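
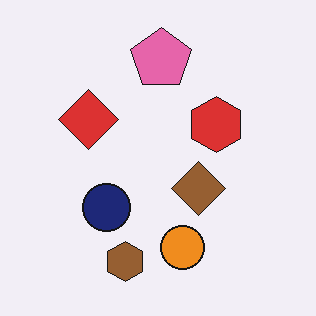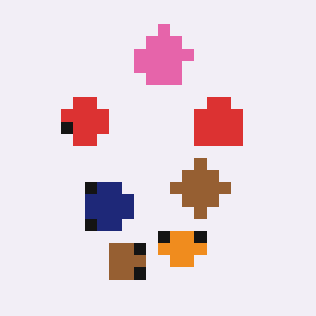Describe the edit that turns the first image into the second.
This is the original image coarsely pixelated.

Shapes are reduced to large square blocks; fine edges and outlines are lost — a downscale-then-upscale (mosaic) effect.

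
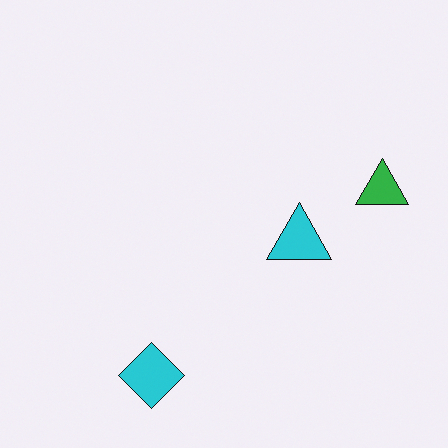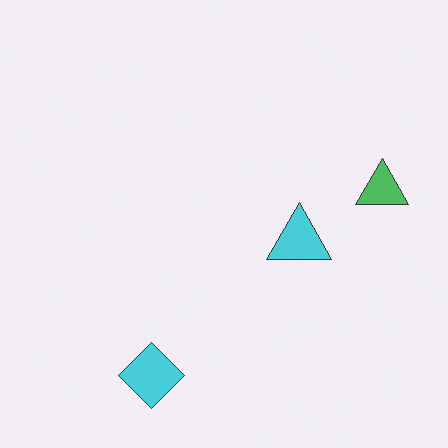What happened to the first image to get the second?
The image was given slightly reduced contrast.

Tones are pushed toward mid-grey across the whole image — a global contrast change.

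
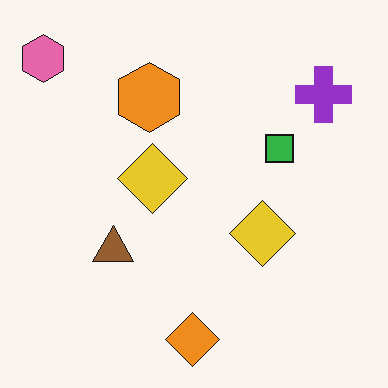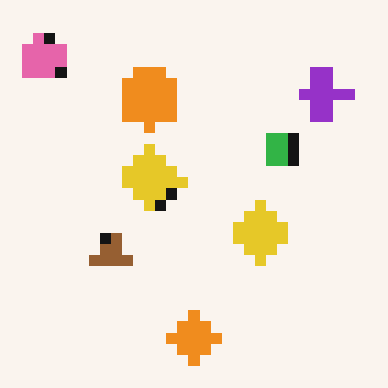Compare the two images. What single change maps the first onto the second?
The transformation is: heavily pixelated into large blocks.

Shapes are reduced to large square blocks; fine edges and outlines are lost — a downscale-then-upscale (mosaic) effect.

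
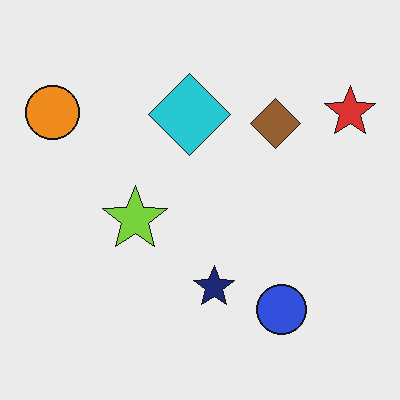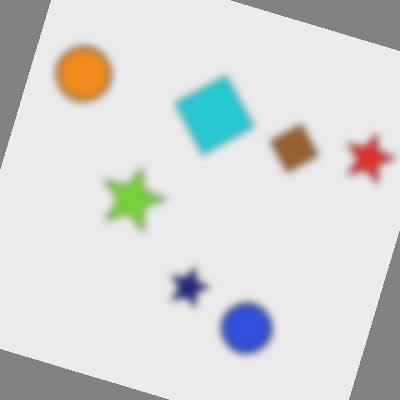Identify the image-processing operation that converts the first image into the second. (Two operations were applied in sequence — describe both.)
Moderately blurred, then rotated clockwise by a clearly visible amount.

Shape edges and outlines are uniformly softened across the whole image. Every shape is tilted by the same angle and the image corners show triangular fill wedges — a whole-image rotation by a non-right angle.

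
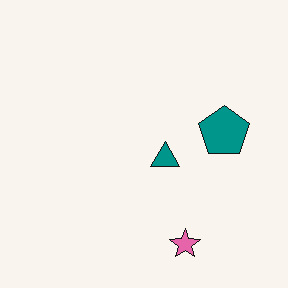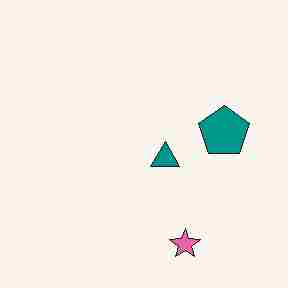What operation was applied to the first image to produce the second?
It was heavily JPEG-compressed with obvious blocking artifacts.

Blocky 8×8 compression artifacts appear around shape edges and the flat background shows ringing — characteristic JPEG degradation.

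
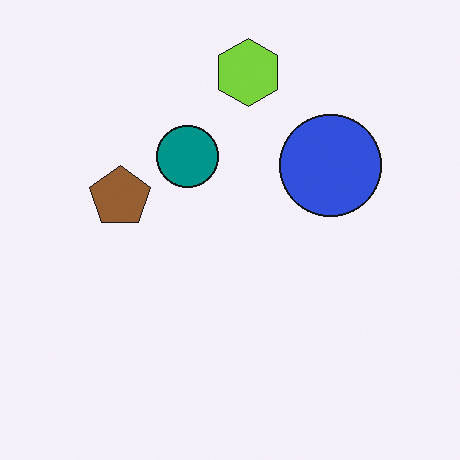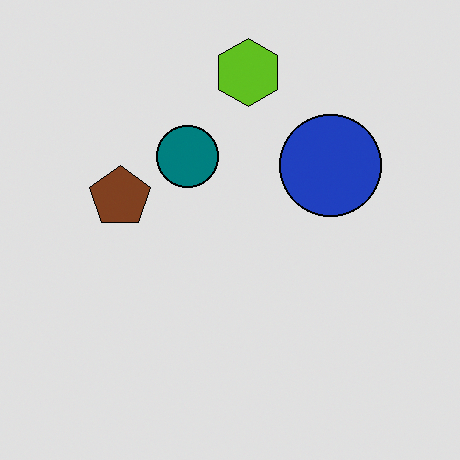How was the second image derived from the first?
It was moderately posterized.

Each flat color has snapped to a coarser quantized level — most visibly, the near-white background has dropped to a flat grey.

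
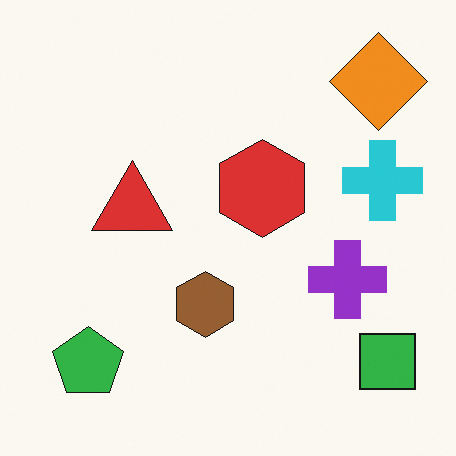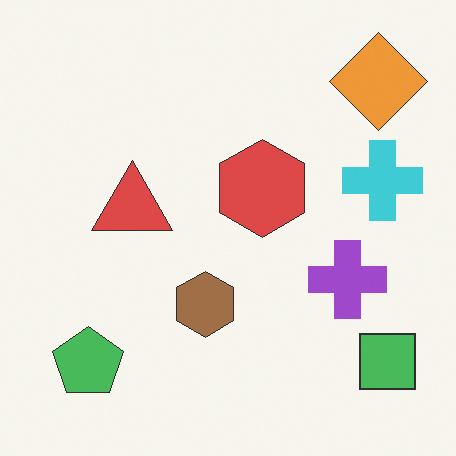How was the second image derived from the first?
Given slightly reduced contrast.

Tones are pushed toward mid-grey across the whole image — a global contrast change.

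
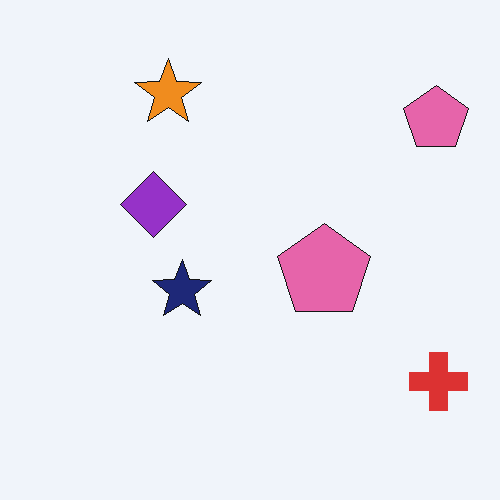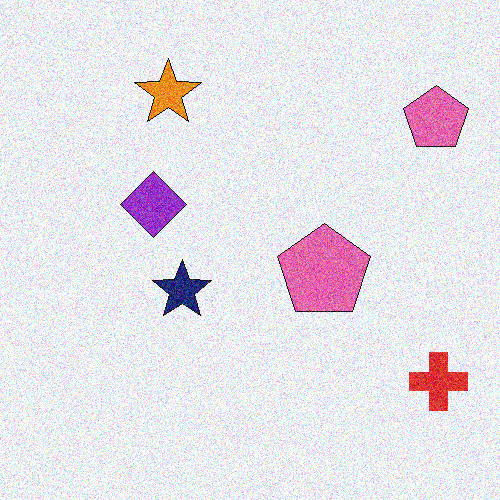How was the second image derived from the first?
It was degraded with a thick layer of grain.

Random speckle covers the whole image, including the flat background.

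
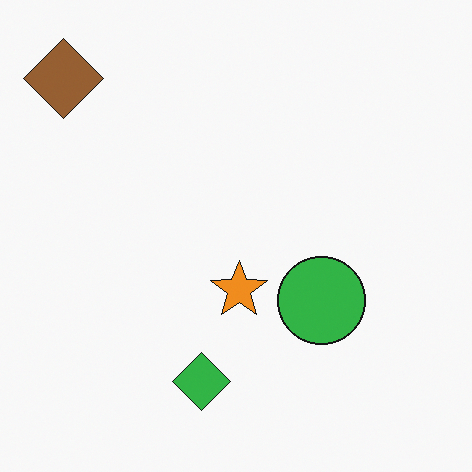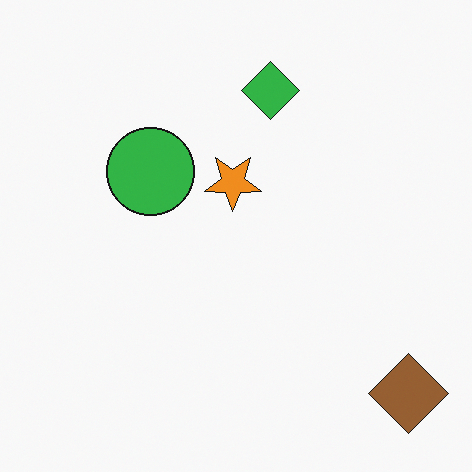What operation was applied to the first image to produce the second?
It was rotated 180°.

The brown diamond sits in the top-left of the first image and the bottom-right of the second — consistent with a whole-image 180° rotation.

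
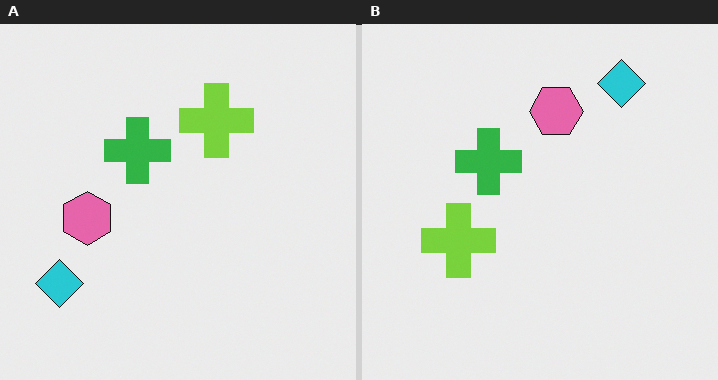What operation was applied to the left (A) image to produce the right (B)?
Transposed (reflected across the top-left ↔ bottom-right diagonal).

Shapes have swapped their row and column positions — what was in the top-right is now in the bottom-left — a diagonal reflection.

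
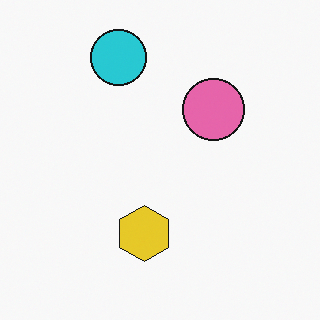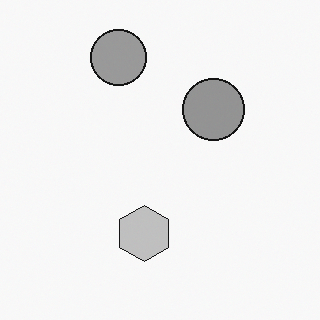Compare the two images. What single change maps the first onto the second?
It was converted to grayscale.

All color is removed — every shape is now a shade of grey.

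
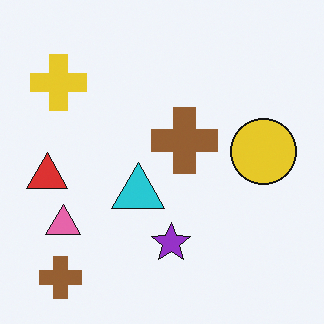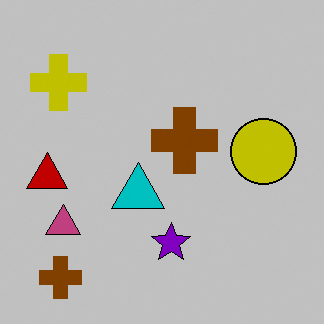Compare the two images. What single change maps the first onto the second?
The second image is the first aggressively posterized.

Each flat color has snapped to a coarser quantized level — most visibly, the near-white background has dropped to a flat grey.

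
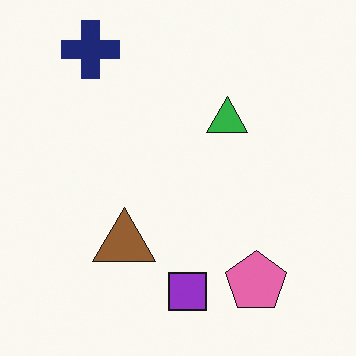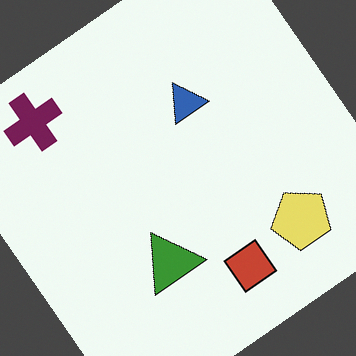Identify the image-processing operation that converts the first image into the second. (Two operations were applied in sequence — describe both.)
The second image is the first rotated counter-clockwise by a large amount — several tens of degrees, then hue-shifted by a moderate amount.

Every shape is tilted by the same angle and the image corners show triangular fill wedges — a whole-image rotation by a non-right angle. Every shape's color has rotated by the same amount around the hue wheel — a uniform hue shift.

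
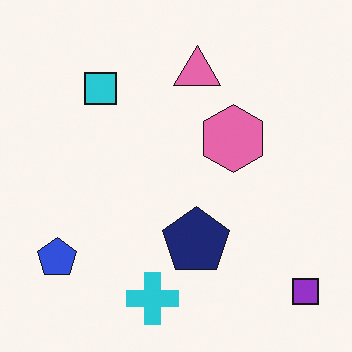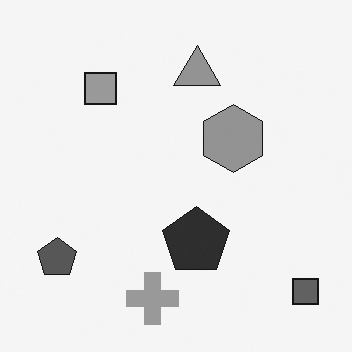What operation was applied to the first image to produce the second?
The image was converted to grayscale.

All color is removed — every shape is now a shade of grey.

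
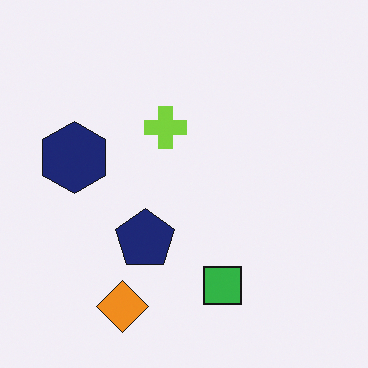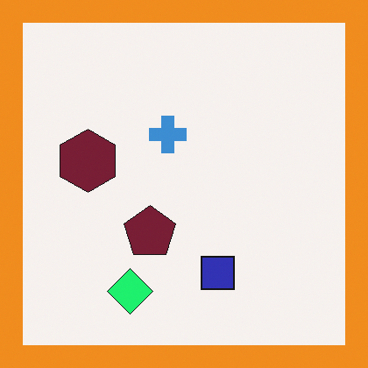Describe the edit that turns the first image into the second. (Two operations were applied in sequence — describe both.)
This is the original image hue-shifted noticeably, then framed with a orange border.

Every shape's color has rotated by the same amount around the hue wheel — a uniform hue shift. A solid orange frame runs around the edge of the second image, with the content slightly shrunk inside it.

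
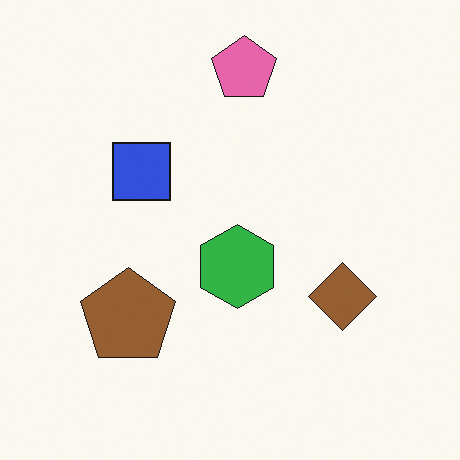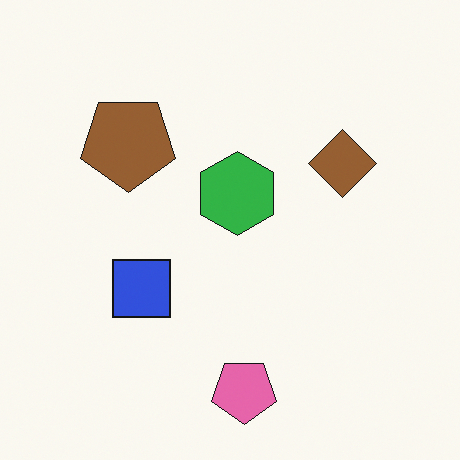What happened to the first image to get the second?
The second image is the first flipped vertically (top ↔ bottom).

The pink pentagon is in the top of the first image and the bottom of the second — shapes on opposite sides of the horizontal midline have swapped in a mirror flip.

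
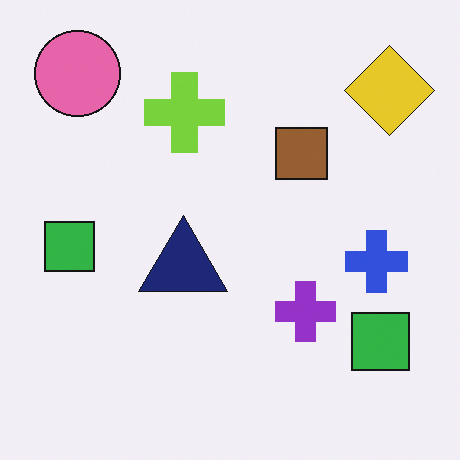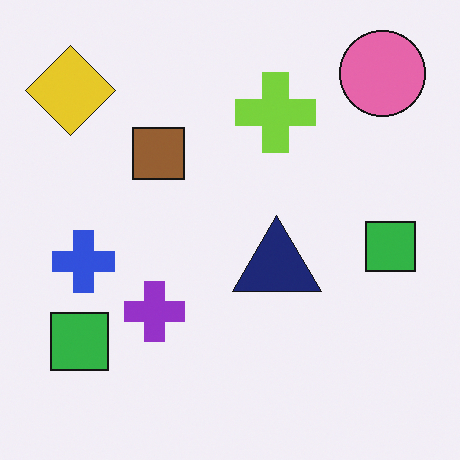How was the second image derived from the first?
This is the original image flipped horizontally (left ↔ right).

The yellow diamond is in the top-right of the first image and the top-left of the second — shapes on opposite sides of the vertical midline have swapped in a mirror flip.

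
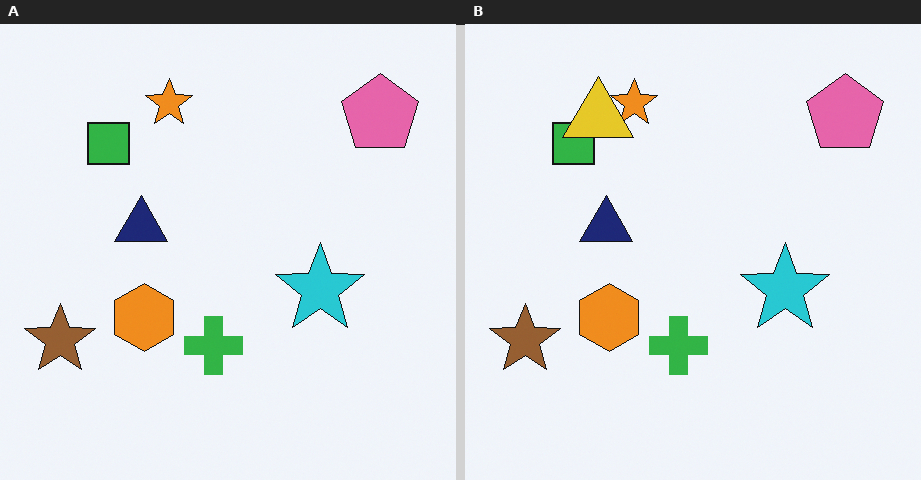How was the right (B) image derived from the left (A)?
Overlaid with an additional yellow triangle.

A yellow triangle appears in the right (B) image that is absent from the left (A).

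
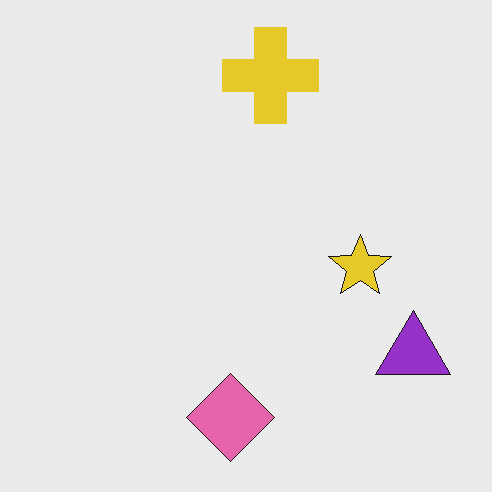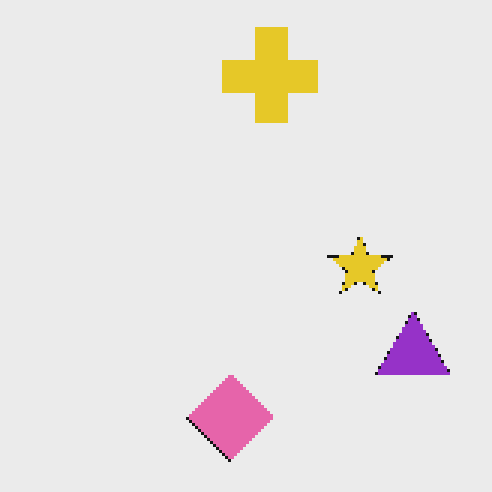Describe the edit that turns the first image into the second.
The image was lightly pixelated (a mild mosaic effect).

Shapes are reduced to large square blocks; fine edges and outlines are lost — a downscale-then-upscale (mosaic) effect.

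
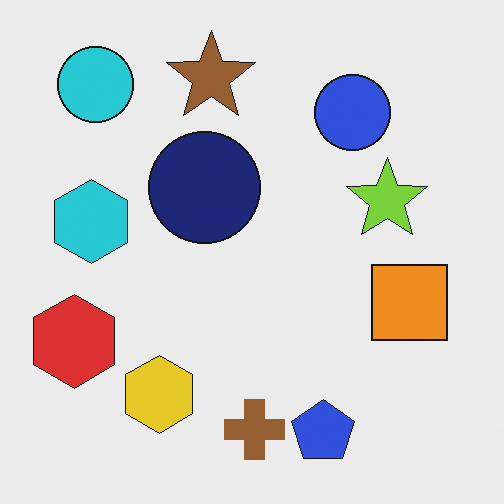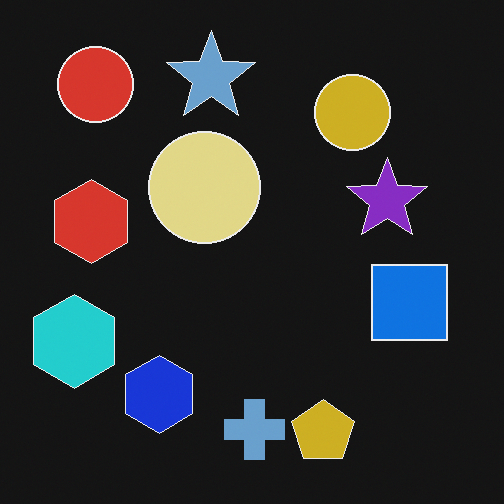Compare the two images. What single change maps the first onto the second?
It was color-inverted (negative).

The light background has become dark and every shape's color is its complement — a photographic negative.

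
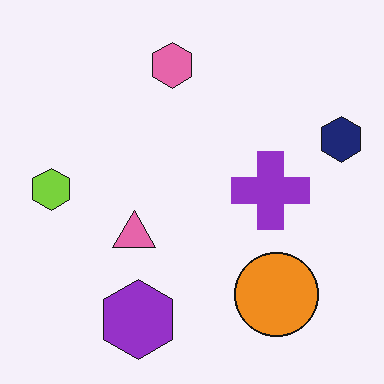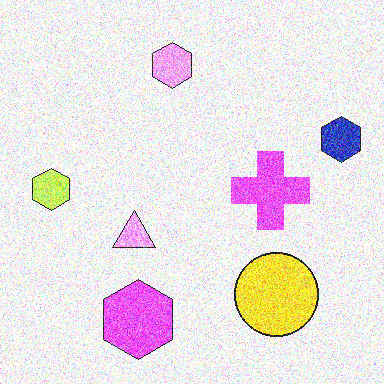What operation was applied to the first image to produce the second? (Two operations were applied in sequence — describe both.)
The transformation is: substantially brightened, then degraded with a thick layer of grain.

Every pixel — background and shapes alike — is uniformly brightened. Random speckle covers the whole image, including the flat background.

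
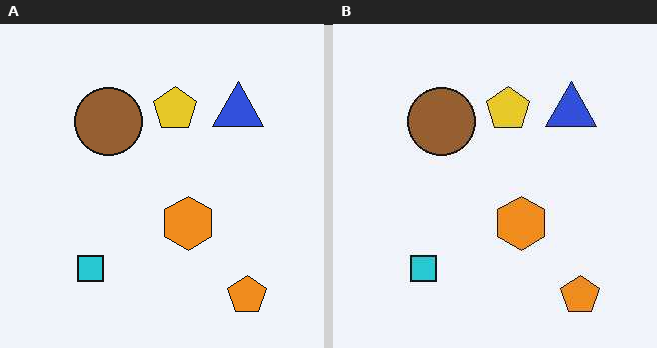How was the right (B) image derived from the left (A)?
The transformation is: given moderate JPEG compression.

Blocky 8×8 compression artifacts appear around shape edges and the flat background shows ringing — characteristic JPEG degradation.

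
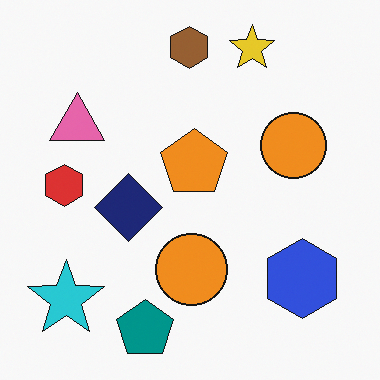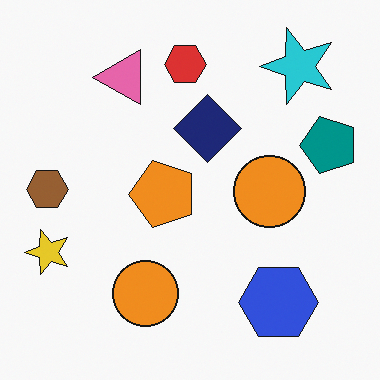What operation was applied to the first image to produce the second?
The image was transposed (reflected across the top-left ↔ bottom-right diagonal).

Shapes have swapped their row and column positions — what was in the top-right is now in the bottom-left — a diagonal reflection.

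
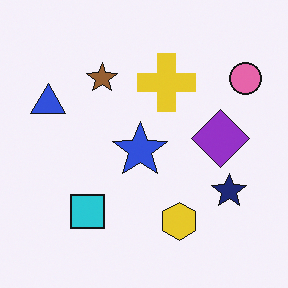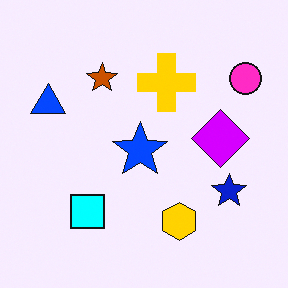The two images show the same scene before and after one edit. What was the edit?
Heavily oversaturated.

All colors are more vivid — a global saturation change.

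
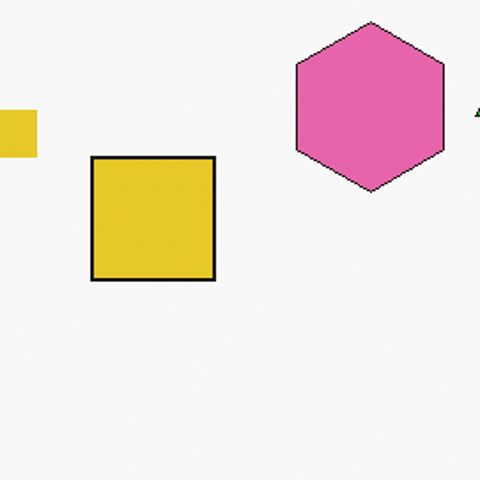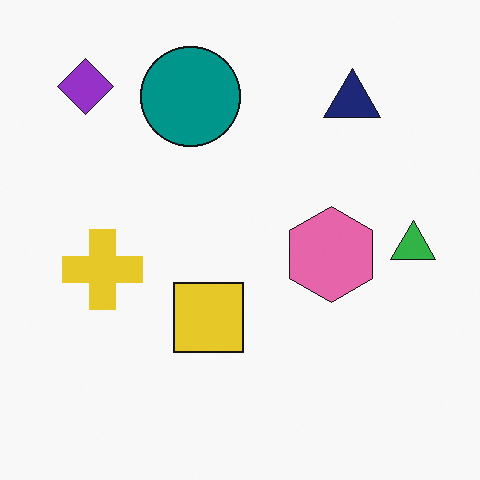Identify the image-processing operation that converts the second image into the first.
The transformation is: cropped to a noticeably smaller region and rescaled.

The visible shapes are larger and the field of view is narrower; shapes near the original edges may be partly or wholly outside the frame — a crop-and-rescale.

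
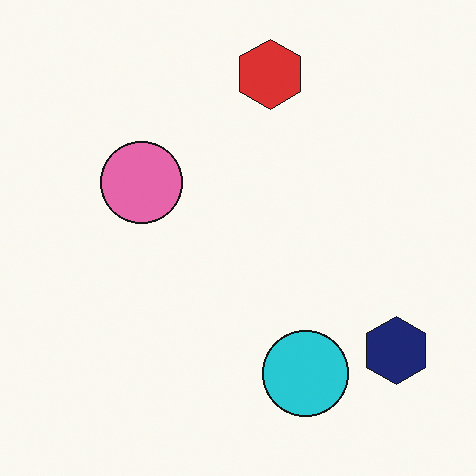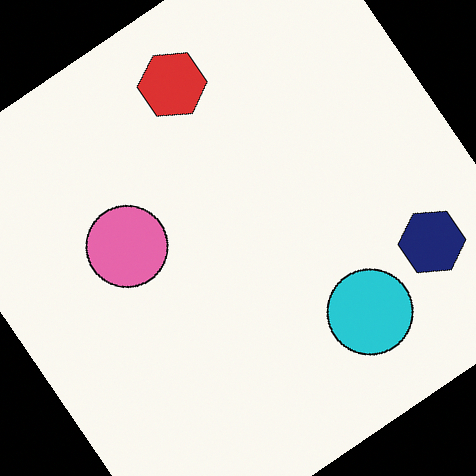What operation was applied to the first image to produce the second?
The second image is the first rotated counter-clockwise by a large amount — several tens of degrees.

Every shape is tilted by the same angle and the image corners show triangular fill wedges — a whole-image rotation by a non-right angle.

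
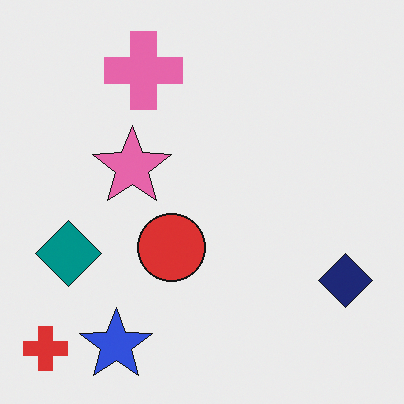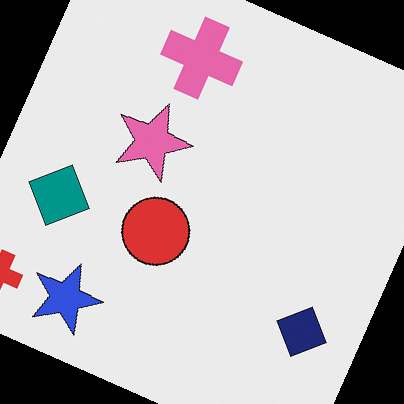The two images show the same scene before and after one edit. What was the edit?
The second image is the first rotated clockwise by a clearly visible amount.

Every shape is tilted by the same angle and the image corners show triangular fill wedges — a whole-image rotation by a non-right angle.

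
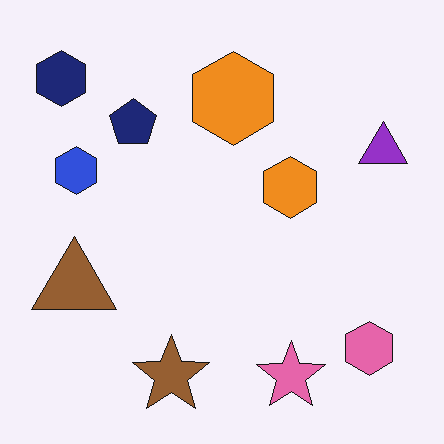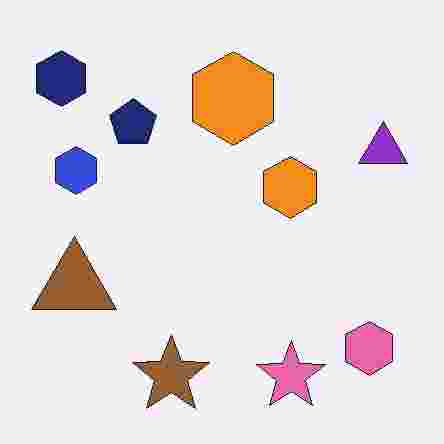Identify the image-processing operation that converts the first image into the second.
The second image is the first heavily JPEG-compressed with obvious blocking artifacts.

Blocky 8×8 compression artifacts appear around shape edges and the flat background shows ringing — characteristic JPEG degradation.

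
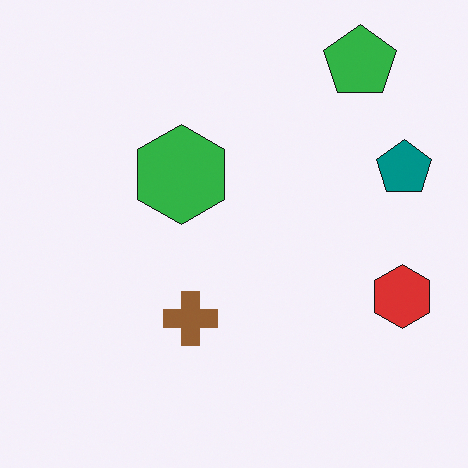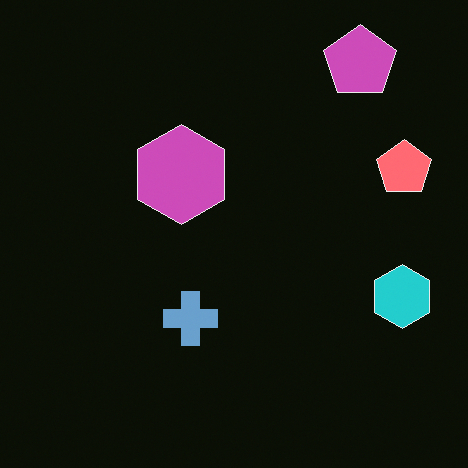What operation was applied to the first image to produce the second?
Color-inverted (negative).

The light background has become dark and every shape's color is its complement — a photographic negative.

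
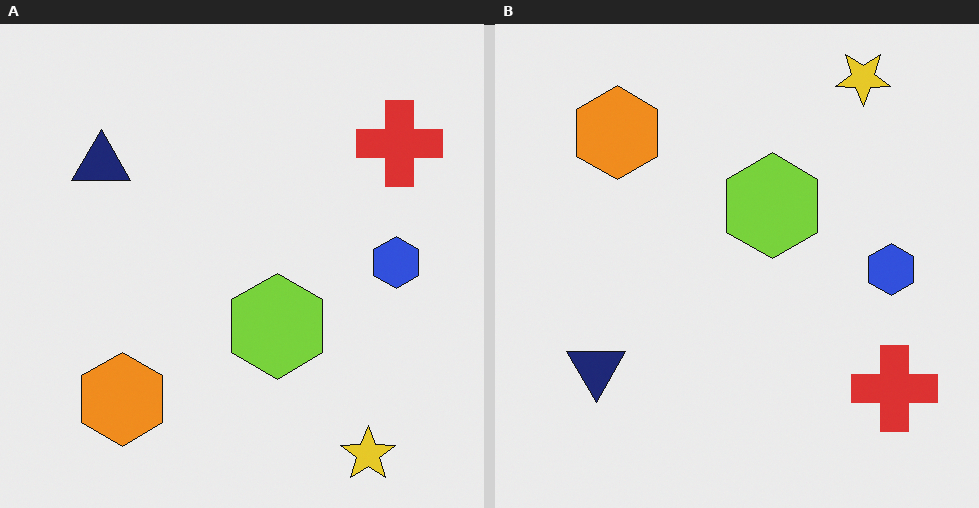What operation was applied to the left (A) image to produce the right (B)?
Flipped vertically (top ↔ bottom).

The yellow star is in the bottom-right of the left (A) image and the top-right of the right (B) — shapes on opposite sides of the horizontal midline have swapped in a mirror flip.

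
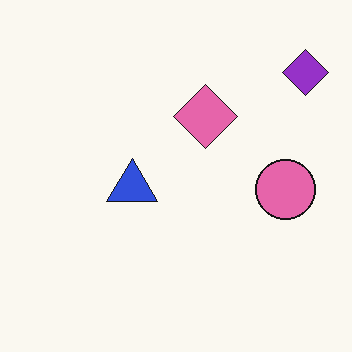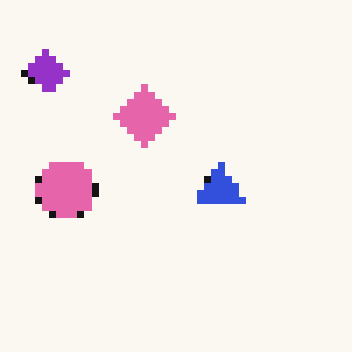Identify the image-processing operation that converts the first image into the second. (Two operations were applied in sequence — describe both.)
The transformation is: pixelated into visible square blocks, then flipped horizontally (left ↔ right).

Shapes are reduced to large square blocks; fine edges and outlines are lost — a downscale-then-upscale (mosaic) effect. The purple diamond is in the top-right of the first image and the top-left of the second — shapes on opposite sides of the vertical midline have swapped in a mirror flip.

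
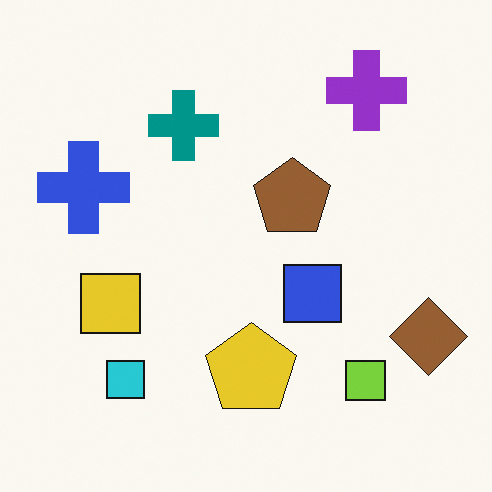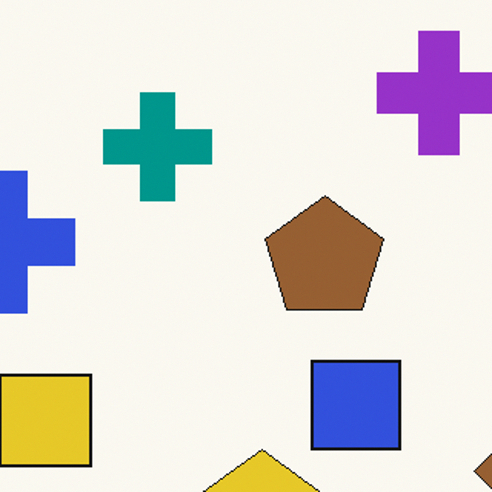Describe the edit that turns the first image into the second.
Cropped to a modestly smaller region and rescaled.

The visible shapes are larger and the field of view is narrower; shapes near the original edges may be partly or wholly outside the frame — a crop-and-rescale.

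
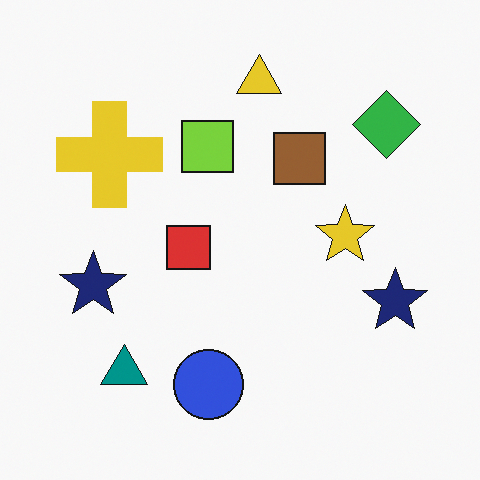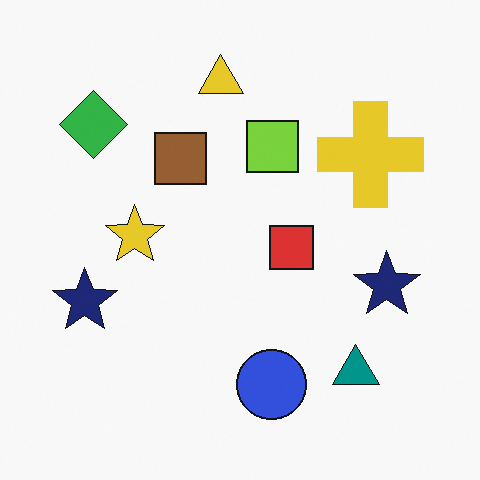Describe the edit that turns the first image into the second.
It was flipped horizontally (left ↔ right).

The green diamond is in the top-right of the first image and the top-left of the second — shapes on opposite sides of the vertical midline have swapped in a mirror flip.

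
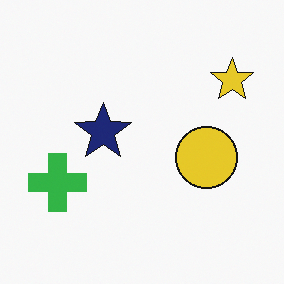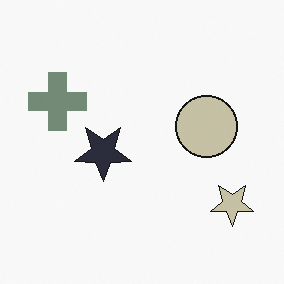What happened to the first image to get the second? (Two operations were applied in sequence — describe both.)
This is the original image heavily desaturated, then flipped vertically (top ↔ bottom).

All colors are more muted and greyish — a global saturation change. The yellow star is in the top-right of the first image and the bottom-right of the second — shapes on opposite sides of the horizontal midline have swapped in a mirror flip.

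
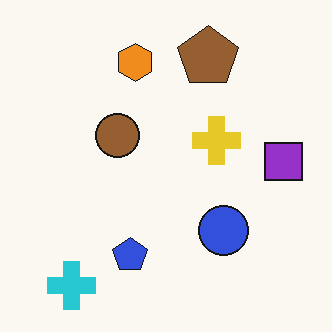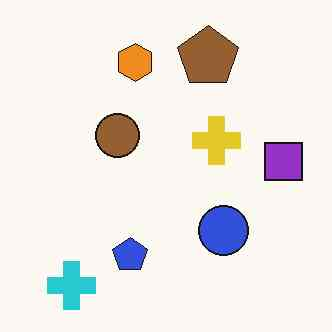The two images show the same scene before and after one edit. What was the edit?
This is the original image given moderate JPEG compression.

Blocky 8×8 compression artifacts appear around shape edges and the flat background shows ringing — characteristic JPEG degradation.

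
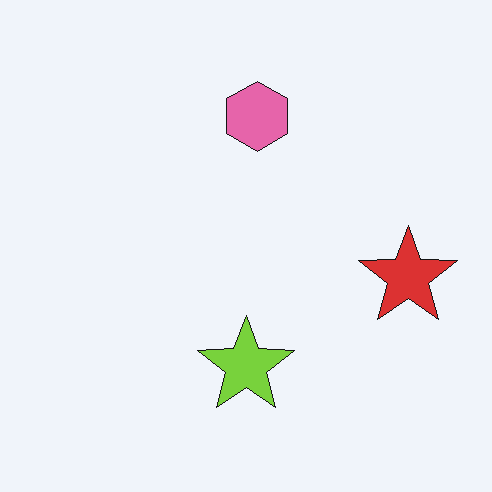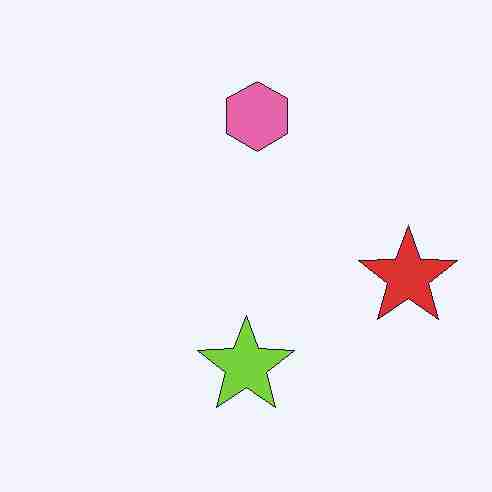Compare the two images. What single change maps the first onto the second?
It was degraded with heavy JPEG compression.

Blocky 8×8 compression artifacts appear around shape edges and the flat background shows ringing — characteristic JPEG degradation.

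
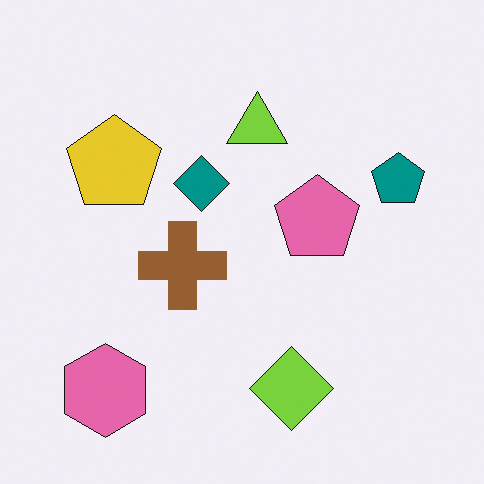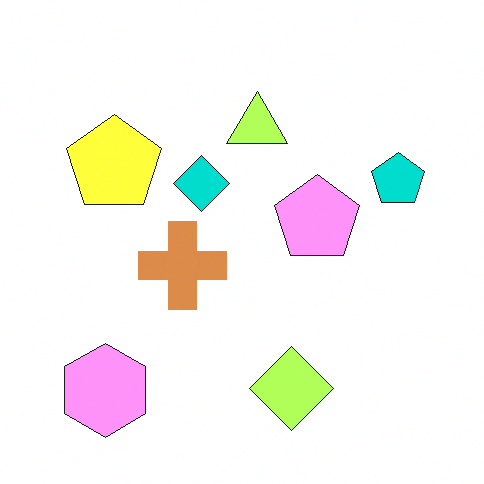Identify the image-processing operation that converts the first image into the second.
This is the original image brightened a lot.

Every pixel — background and shapes alike — is uniformly brightened.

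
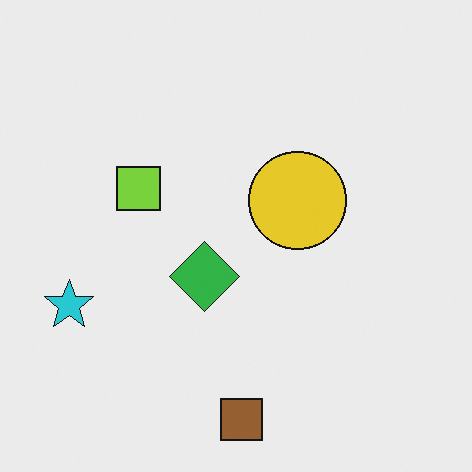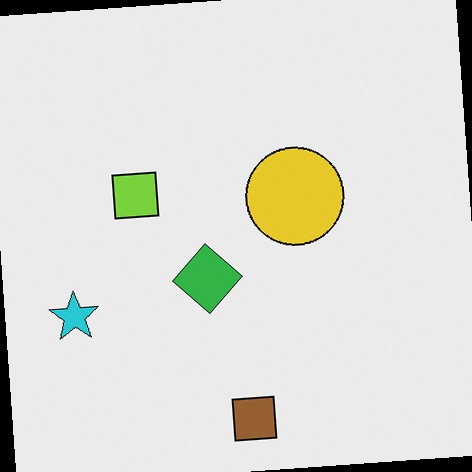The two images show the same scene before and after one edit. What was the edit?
The image was rotated counter-clockwise by a small amount.

Every shape is tilted by the same angle and the image corners show triangular fill wedges — a whole-image rotation by a non-right angle.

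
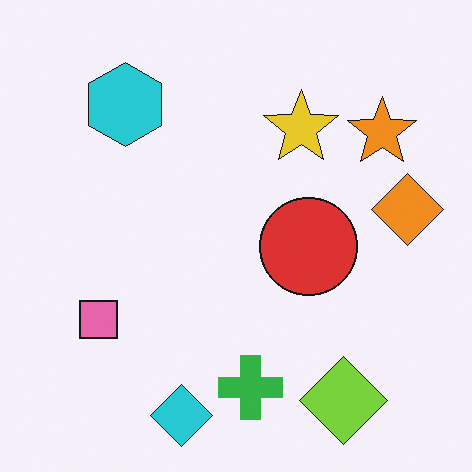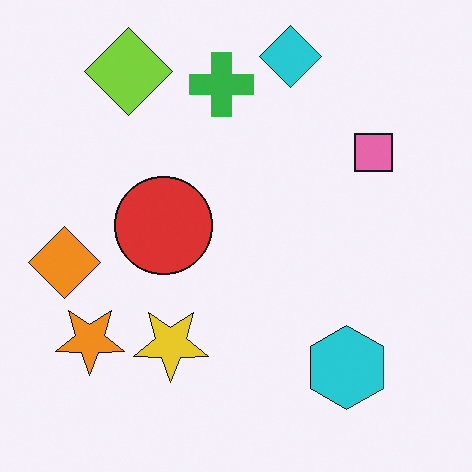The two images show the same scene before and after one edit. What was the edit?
It was rotated 180°.

The lime diamond sits in the bottom-right of the first image and the top-left of the second — consistent with a whole-image 180° rotation.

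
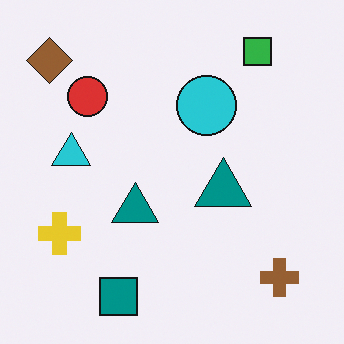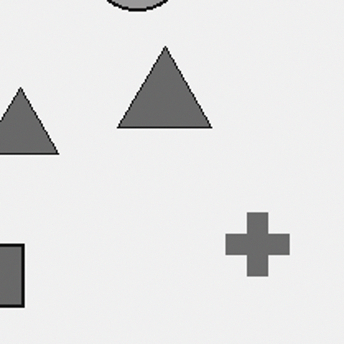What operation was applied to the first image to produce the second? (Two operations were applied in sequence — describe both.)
The transformation is: converted to grayscale, then cropped tightly and scaled back up.

All color is removed — every shape is now a shade of grey. The visible shapes are larger and the field of view is narrower; shapes near the original edges may be partly or wholly outside the frame — a crop-and-rescale.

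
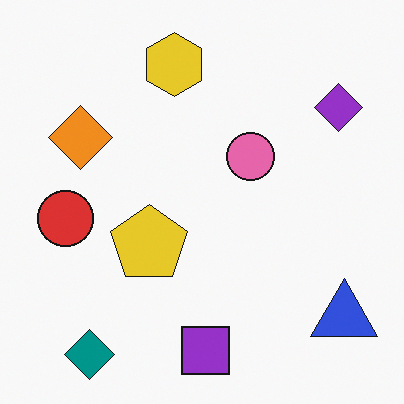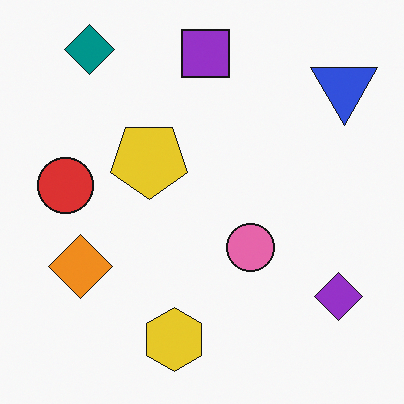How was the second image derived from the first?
The second image is the first flipped vertically (top ↔ bottom).

The teal diamond is in the bottom-left of the first image and the top-left of the second — shapes on opposite sides of the horizontal midline have swapped in a mirror flip.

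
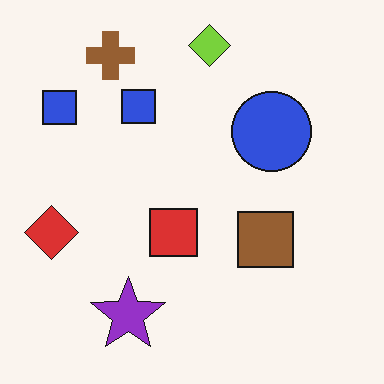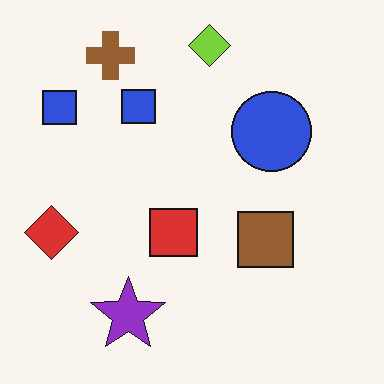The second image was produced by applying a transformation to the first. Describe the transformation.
JPEG-compressed with visible artifacts.

Blocky 8×8 compression artifacts appear around shape edges and the flat background shows ringing — characteristic JPEG degradation.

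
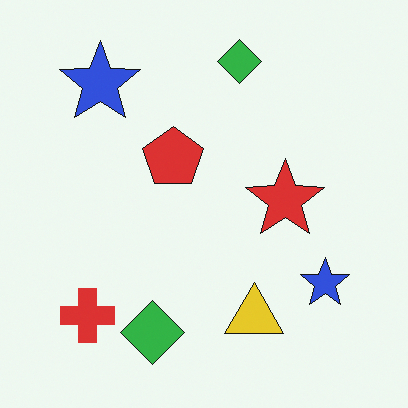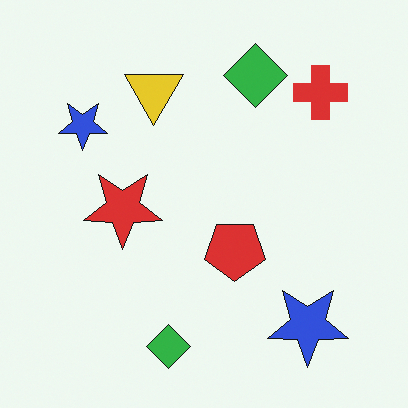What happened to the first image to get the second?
The second image is the first rotated 180°.

The red cross sits in the bottom-left of the first image and the top-right of the second — consistent with a whole-image 180° rotation.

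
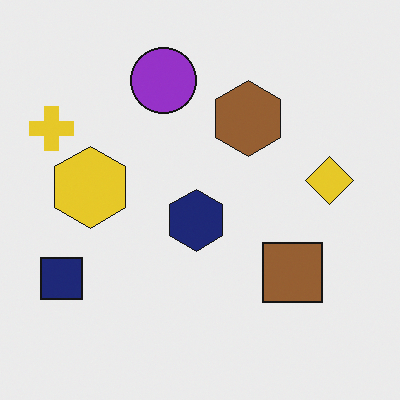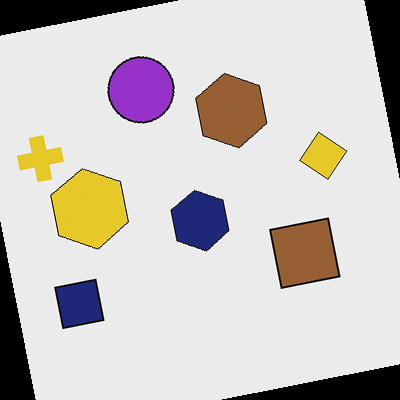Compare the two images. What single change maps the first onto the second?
Rotated counter-clockwise by a few degrees.

Every shape is tilted by the same angle and the image corners show triangular fill wedges — a whole-image rotation by a non-right angle.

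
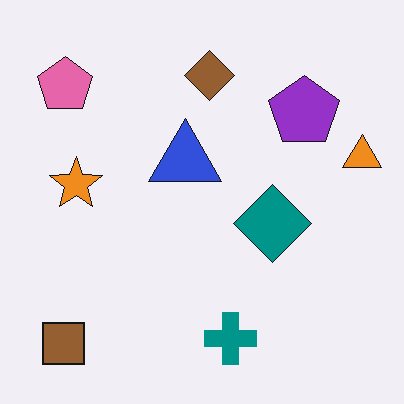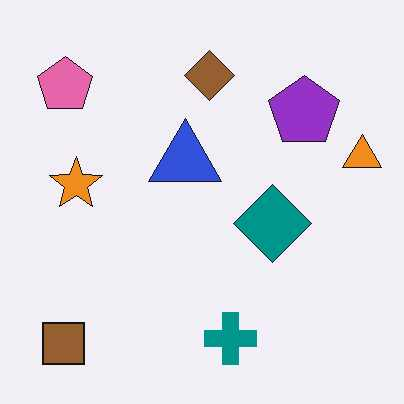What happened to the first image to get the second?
The transformation is: given moderate JPEG compression.

Blocky 8×8 compression artifacts appear around shape edges and the flat background shows ringing — characteristic JPEG degradation.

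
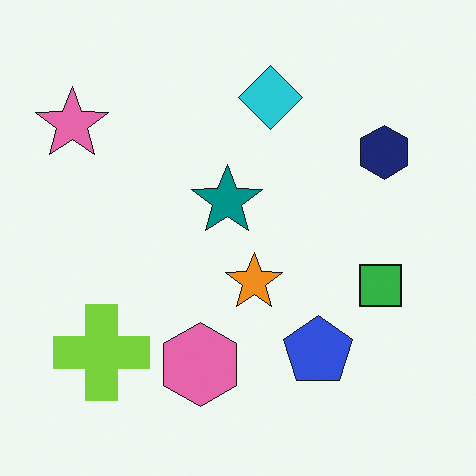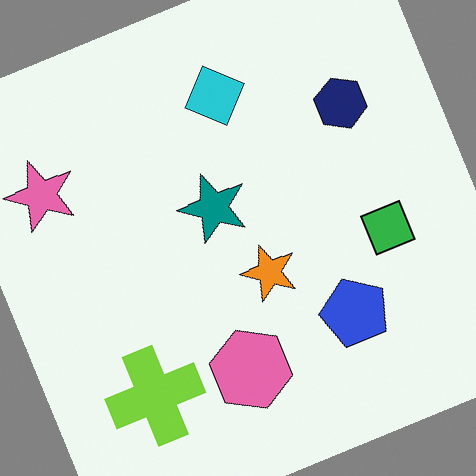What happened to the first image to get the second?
Rotated counter-clockwise by a moderate amount.

Every shape is tilted by the same angle and the image corners show triangular fill wedges — a whole-image rotation by a non-right angle.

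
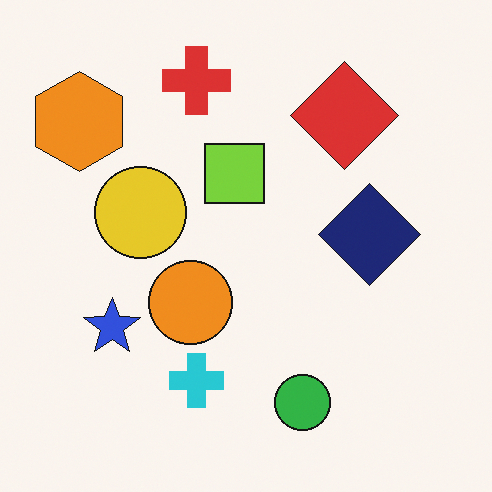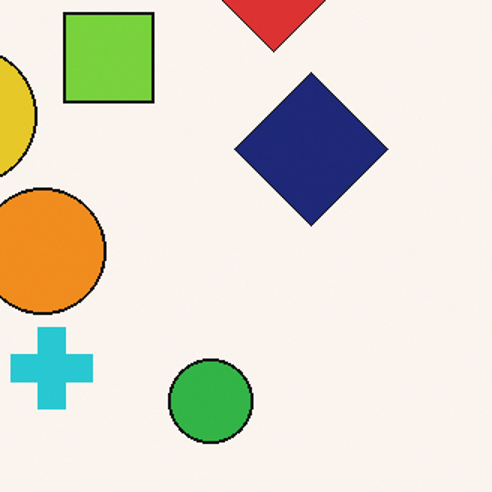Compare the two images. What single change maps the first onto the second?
The image was cropped slightly and scaled back up.

The visible shapes are larger and the field of view is narrower; shapes near the original edges may be partly or wholly outside the frame — a crop-and-rescale.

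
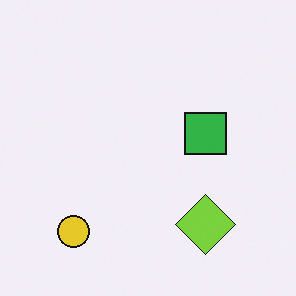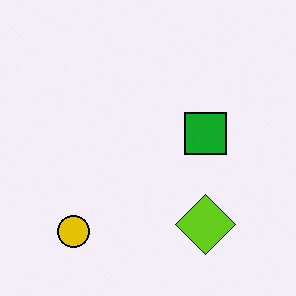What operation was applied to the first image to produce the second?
Given slightly increased contrast.

Tones are pushed away from mid-grey across the whole image — a global contrast change.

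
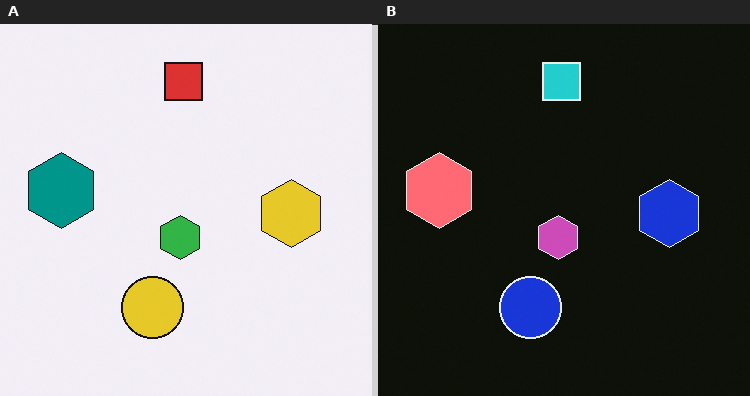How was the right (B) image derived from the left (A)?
The right (B) image is the left (A) color-inverted (negative).

The light background has become dark and every shape's color is its complement — a photographic negative.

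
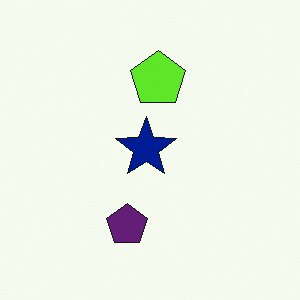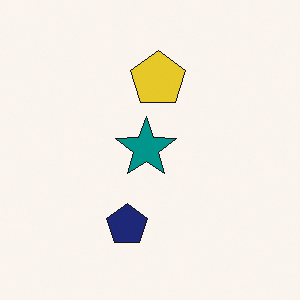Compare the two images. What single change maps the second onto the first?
The transformation is: hue-shifted by a small amount.

Every shape's color has rotated by the same amount around the hue wheel — a uniform hue shift.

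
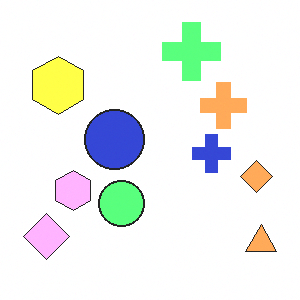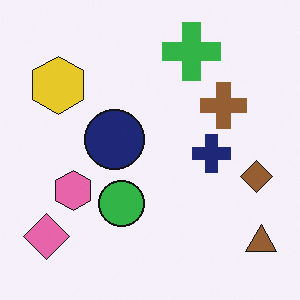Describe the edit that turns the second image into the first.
This is the original image brightened a lot.

Every pixel — background and shapes alike — is uniformly brightened.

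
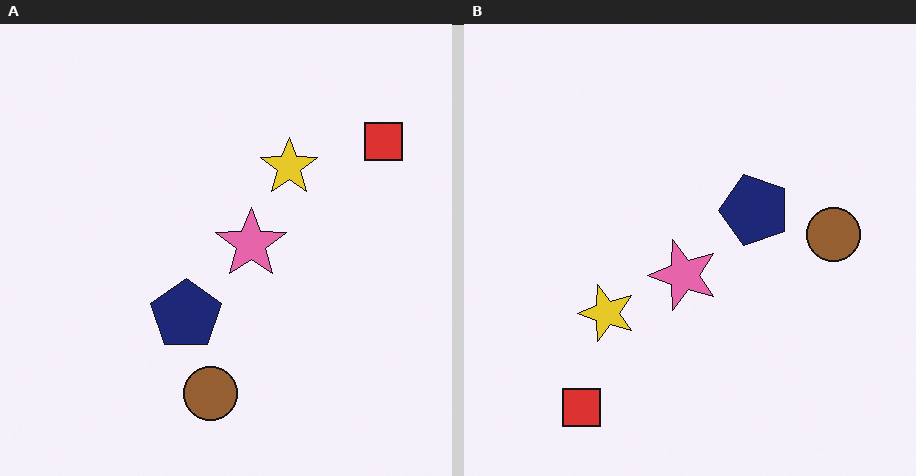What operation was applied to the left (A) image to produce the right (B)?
The right (B) image is the left (A) transposed (reflected across the top-left ↔ bottom-right diagonal).

Shapes have swapped their row and column positions — what was in the top-right is now in the bottom-left — a diagonal reflection.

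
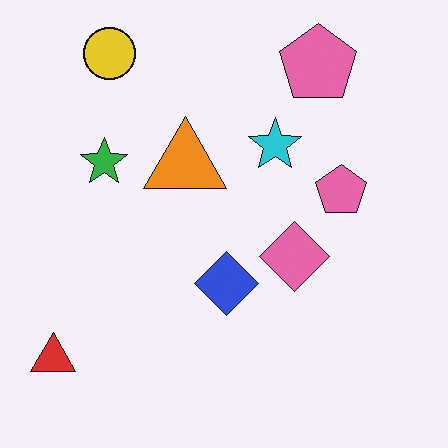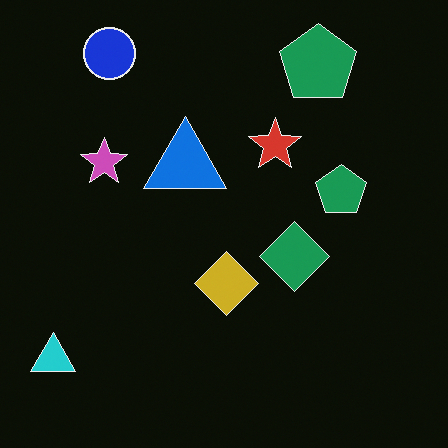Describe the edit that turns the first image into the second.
This is the original image color-inverted (negative).

The light background has become dark and every shape's color is its complement — a photographic negative.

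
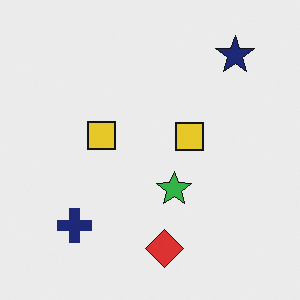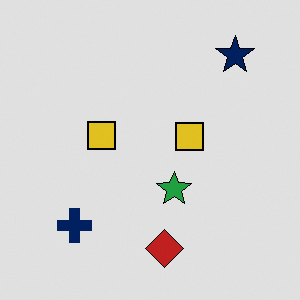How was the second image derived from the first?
This is the original image posterized to a reduced palette.

Each flat color has snapped to a coarser quantized level — most visibly, the near-white background has dropped to a flat grey.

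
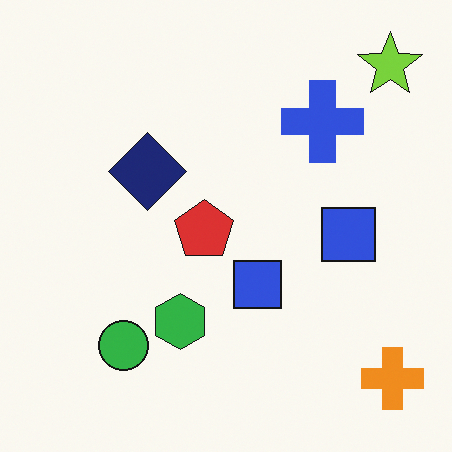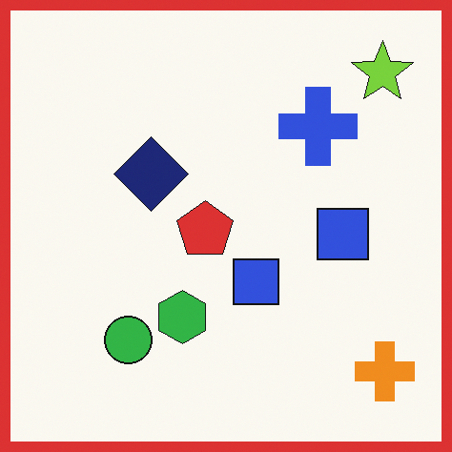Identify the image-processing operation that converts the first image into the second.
This is the original image framed with a red border.

A solid red frame runs around the edge of the second image, with the content slightly shrunk inside it.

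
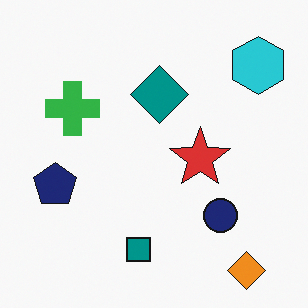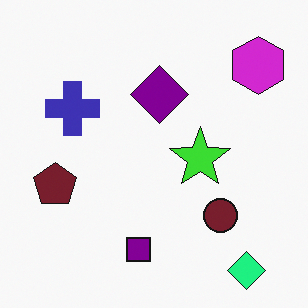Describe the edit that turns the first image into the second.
The second image is the first hue-shifted noticeably.

Every shape's color has rotated by the same amount around the hue wheel — a uniform hue shift.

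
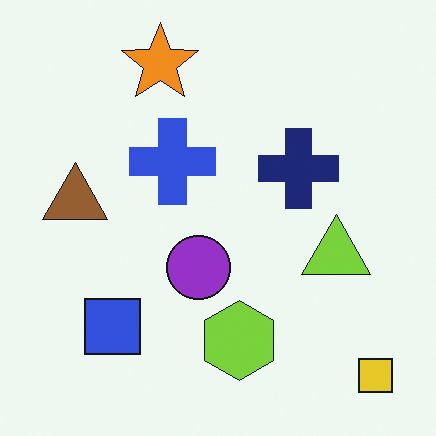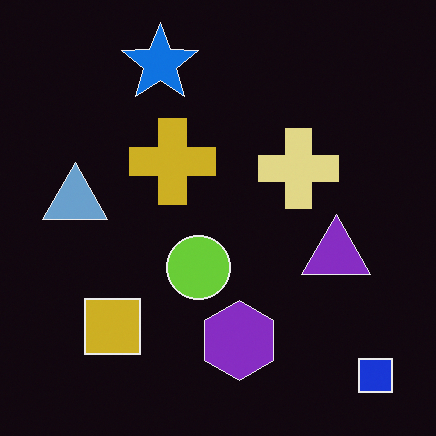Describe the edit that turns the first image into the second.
This is the original image color-inverted (negative).

The light background has become dark and every shape's color is its complement — a photographic negative.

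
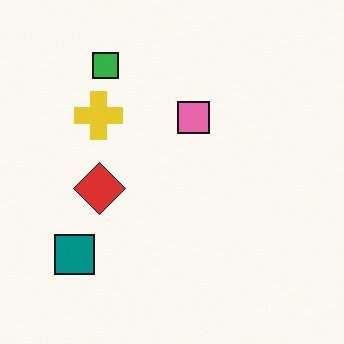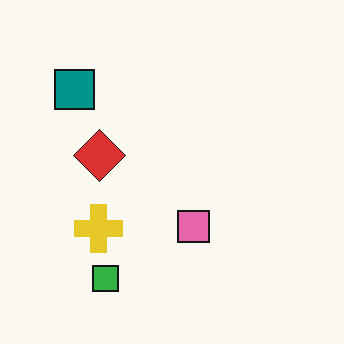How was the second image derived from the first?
The transformation is: flipped vertically (top ↔ bottom).

The green square is in the top-left of the first image and the bottom-left of the second — shapes on opposite sides of the horizontal midline have swapped in a mirror flip.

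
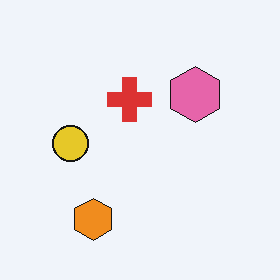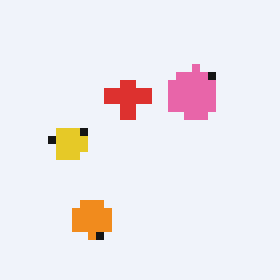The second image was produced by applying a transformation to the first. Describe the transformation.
Moderately pixelated.

Shapes are reduced to large square blocks; fine edges and outlines are lost — a downscale-then-upscale (mosaic) effect.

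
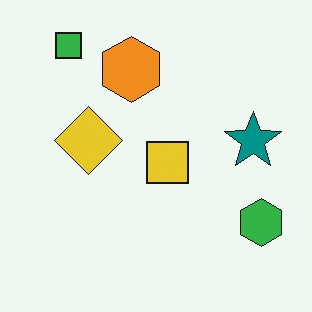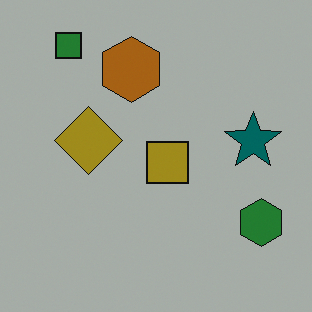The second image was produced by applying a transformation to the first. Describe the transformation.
Substantially darkened.

Every pixel — background and shapes alike — is uniformly darkened.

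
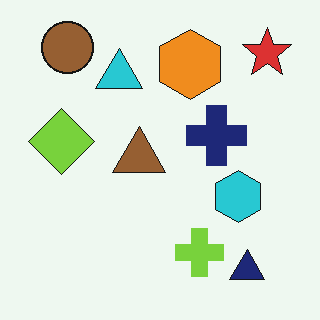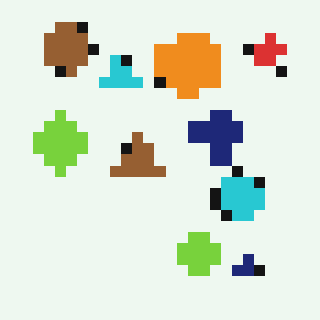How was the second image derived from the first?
Heavily pixelated into large blocks.

Shapes are reduced to large square blocks; fine edges and outlines are lost — a downscale-then-upscale (mosaic) effect.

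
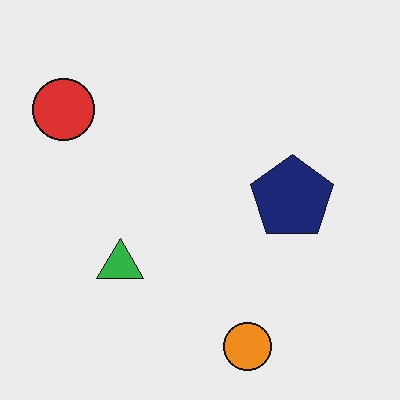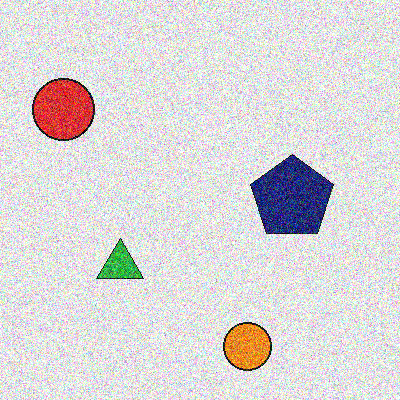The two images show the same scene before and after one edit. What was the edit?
Degraded with heavy additive noise.

Random speckle covers the whole image, including the flat background.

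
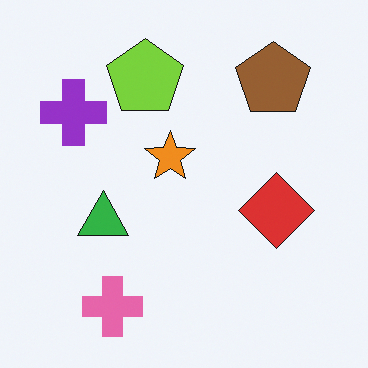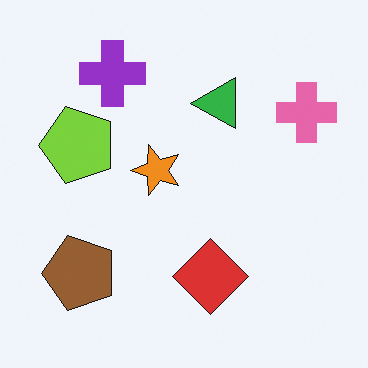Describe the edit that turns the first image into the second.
Transposed (reflected across the top-left ↔ bottom-right diagonal).

Shapes have swapped their row and column positions — what was in the top-right is now in the bottom-left — a diagonal reflection.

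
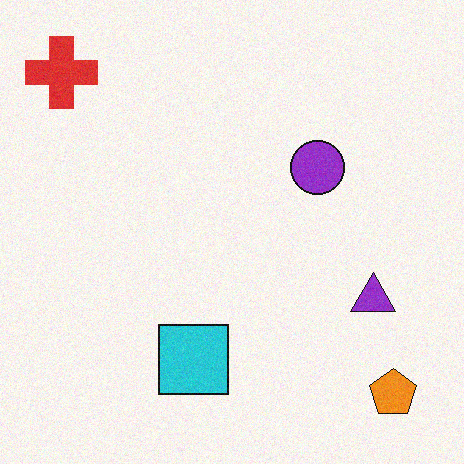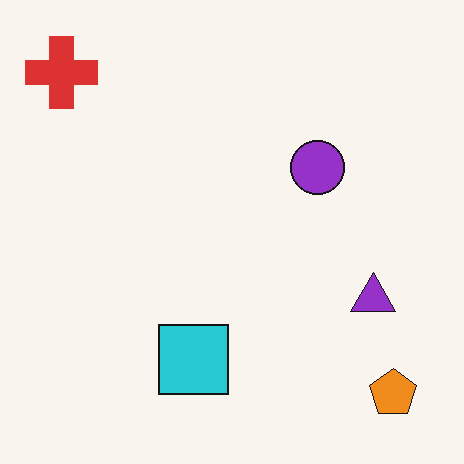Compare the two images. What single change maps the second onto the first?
The first image is the second degraded with light additive noise.

Random speckle covers the whole image, including the flat background.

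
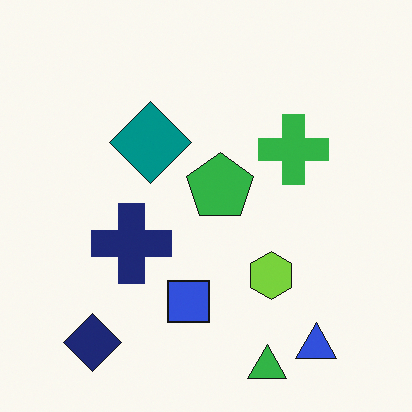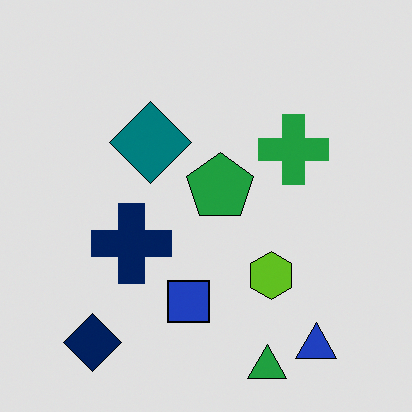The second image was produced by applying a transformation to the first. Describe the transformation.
The transformation is: moderately posterized.

Each flat color has snapped to a coarser quantized level — most visibly, the near-white background has dropped to a flat grey.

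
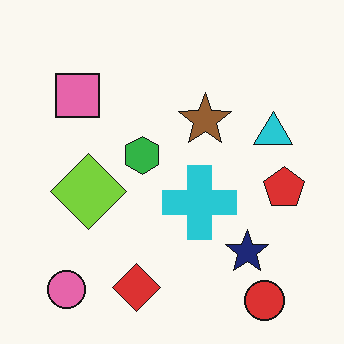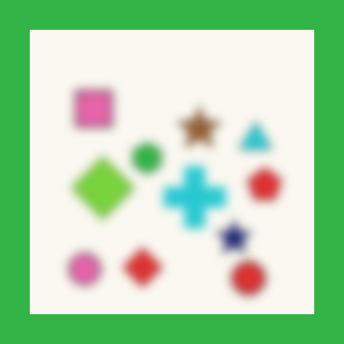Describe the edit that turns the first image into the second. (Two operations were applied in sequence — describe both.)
The image was strongly gaussian-blurred, then framed with a green border.

Shape edges and outlines are uniformly softened across the whole image. A solid green frame runs around the edge of the second image, with the content slightly shrunk inside it.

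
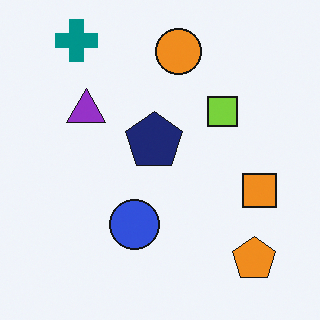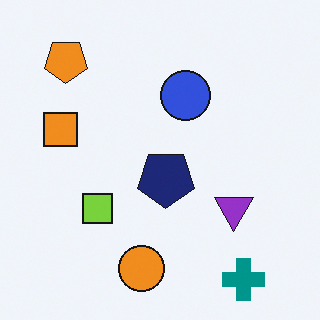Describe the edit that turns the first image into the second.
It was rotated 180°.

The teal cross sits in the top-left of the first image and the bottom-right of the second — consistent with a whole-image 180° rotation.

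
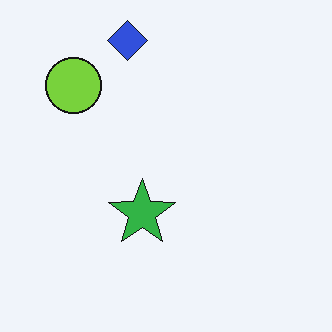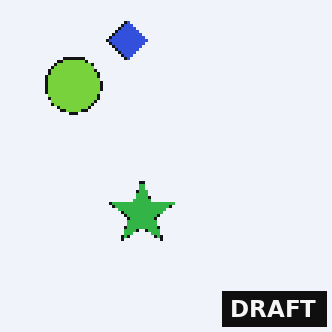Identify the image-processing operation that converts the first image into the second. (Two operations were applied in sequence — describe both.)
Lightly pixelated (a mild mosaic effect), then watermarked with the text "DRAFT" in the lower-right corner.

Shapes are reduced to large square blocks; fine edges and outlines are lost — a downscale-then-upscale (mosaic) effect. A dark label reading "DRAFT" appears in the lower-right corner.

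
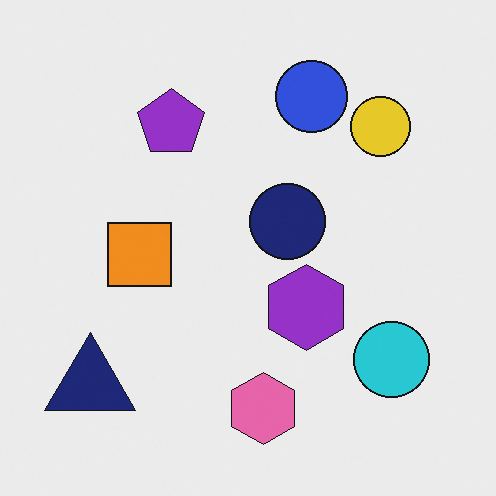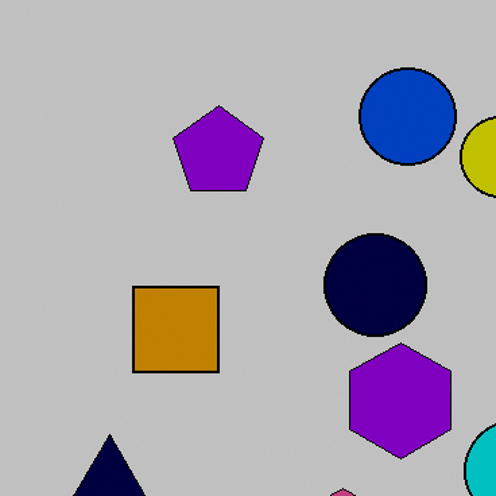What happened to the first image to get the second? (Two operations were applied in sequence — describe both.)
This is the original image heavily posterized to just a handful of flat colors, then cropped to a modestly smaller region and rescaled.

Each flat color has snapped to a coarser quantized level — most visibly, the near-white background has dropped to a flat grey. The visible shapes are larger and the field of view is narrower; shapes near the original edges may be partly or wholly outside the frame — a crop-and-rescale.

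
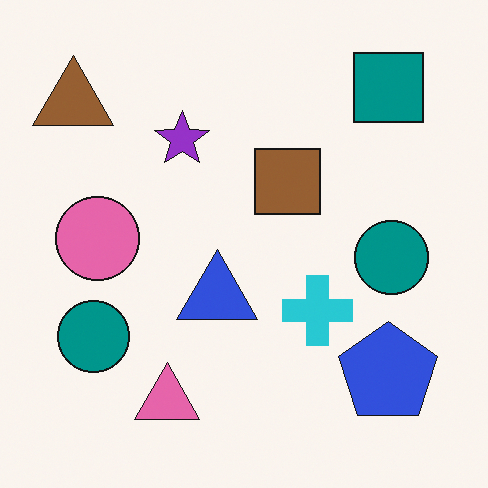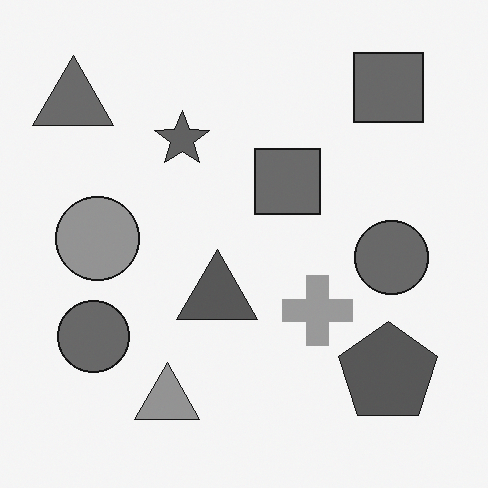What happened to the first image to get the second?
The image was converted to grayscale.

All color is removed — every shape is now a shade of grey.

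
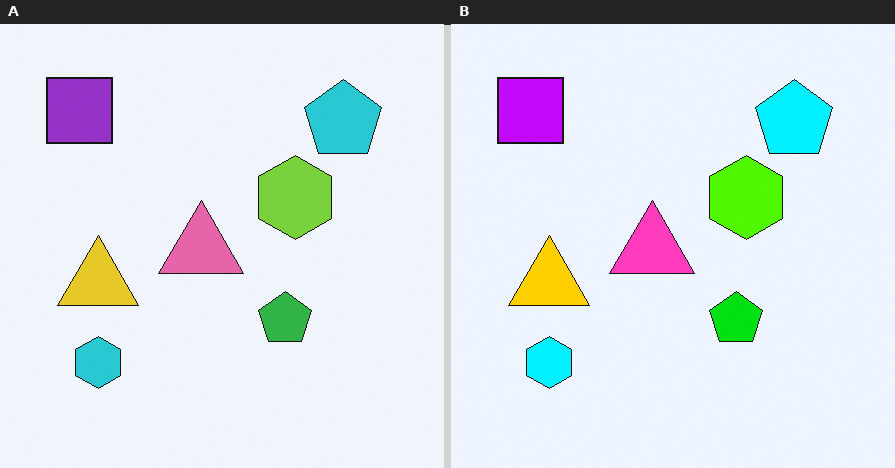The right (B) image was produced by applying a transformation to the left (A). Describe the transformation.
The right (B) image is the left (A) heavily oversaturated.

All colors are more vivid — a global saturation change.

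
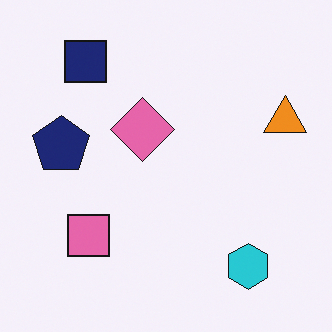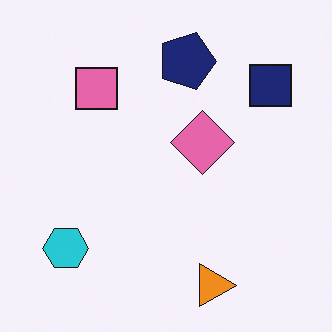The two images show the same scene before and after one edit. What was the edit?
This is the original image rotated 90° clockwise.

The navy square sits in the top-left of the first image and the top-right of the second — consistent with a whole-image 90° clockwise rotation.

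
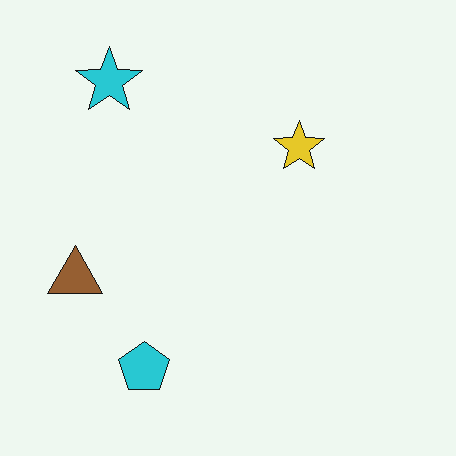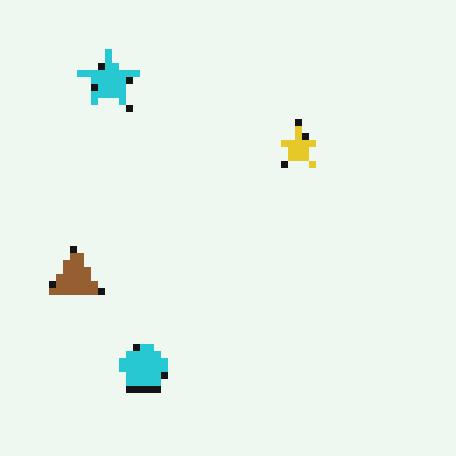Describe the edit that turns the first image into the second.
Pixelated into visible square blocks.

Shapes are reduced to large square blocks; fine edges and outlines are lost — a downscale-then-upscale (mosaic) effect.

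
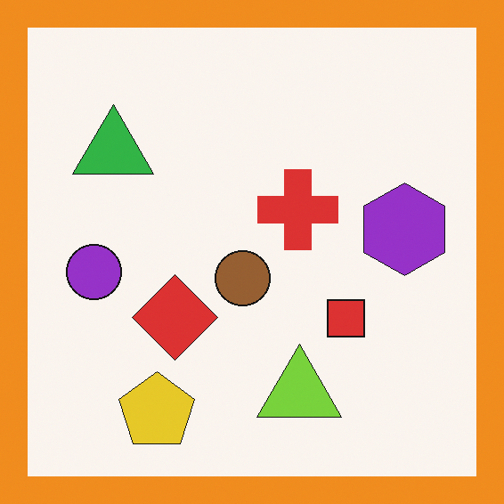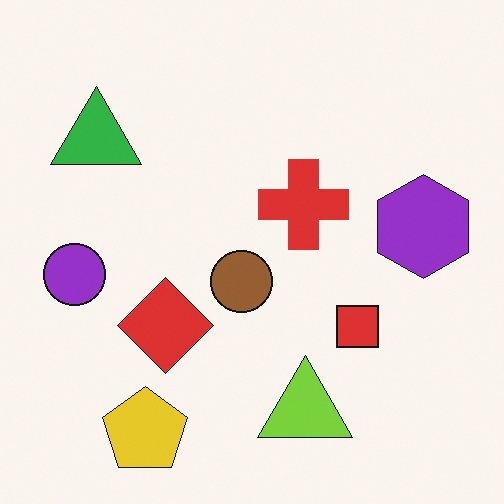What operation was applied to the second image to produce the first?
Framed with a orange border.

A solid orange frame runs around the edge of the first image, with the content slightly shrunk inside it.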